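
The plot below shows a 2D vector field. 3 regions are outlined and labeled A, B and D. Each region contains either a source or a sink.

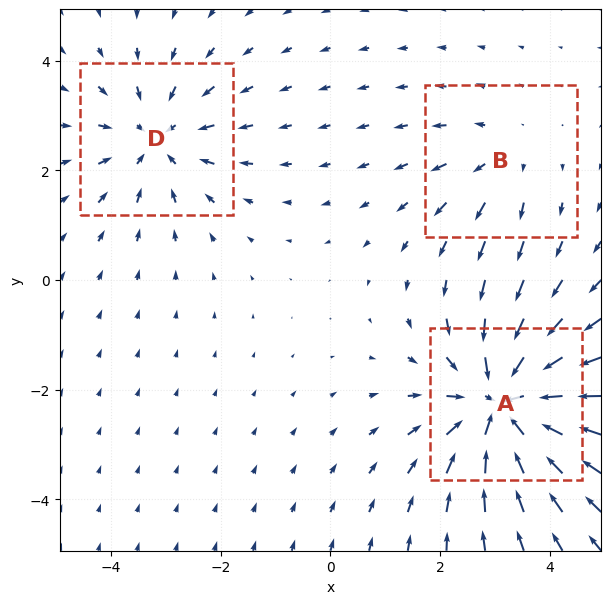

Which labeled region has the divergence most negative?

Divergence at each region's feature centre — A: about -5, B: about +2, D: about -3. Region A is most negative.

A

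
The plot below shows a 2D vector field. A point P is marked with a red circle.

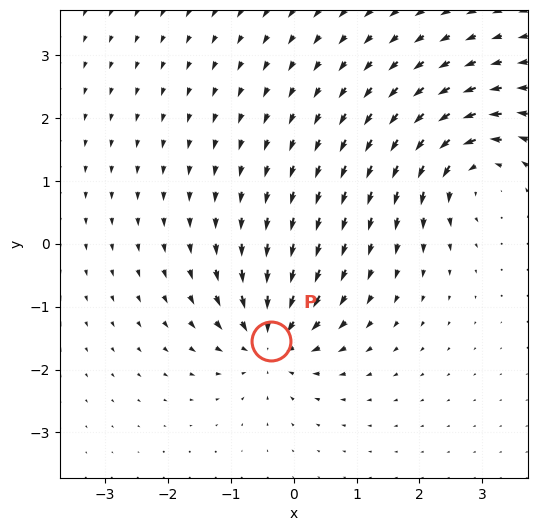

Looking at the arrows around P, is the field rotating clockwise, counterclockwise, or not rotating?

not rotating

Near P at (-0.4, -1.5) the arrows show no circulation. The curl there is ≈0.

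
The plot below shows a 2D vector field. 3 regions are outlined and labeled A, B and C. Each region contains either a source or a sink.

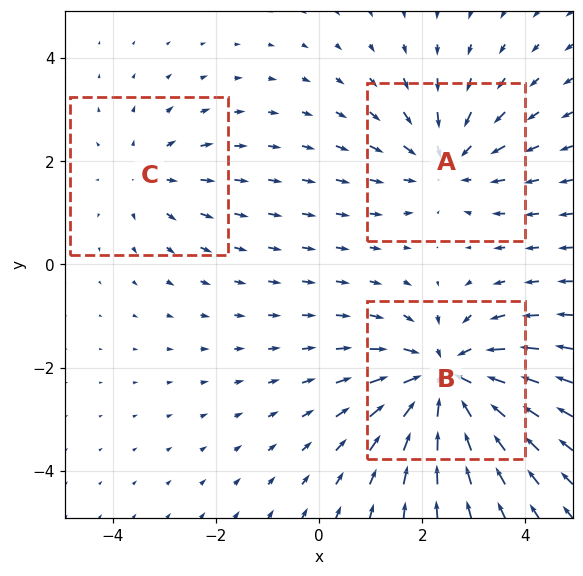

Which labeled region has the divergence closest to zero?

Divergence at each region's feature centre — A: about -3, B: about -4, C: about +2. Region C is closest to zero.

C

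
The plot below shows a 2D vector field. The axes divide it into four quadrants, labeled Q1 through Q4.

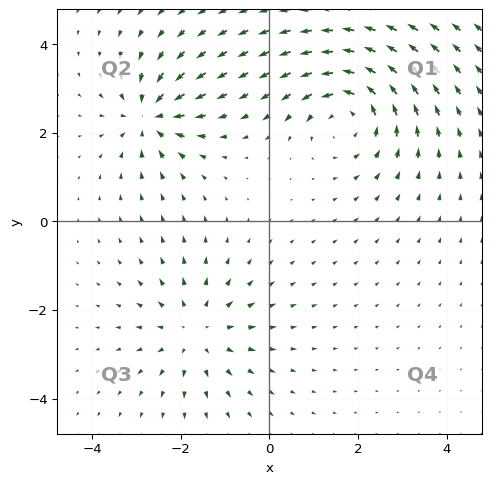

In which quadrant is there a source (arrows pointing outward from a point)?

The source sits at approximately (-1.6, -2.5), which lies in quadrant Q3. The divergence there is about +4, positive as expected for a source.

Q3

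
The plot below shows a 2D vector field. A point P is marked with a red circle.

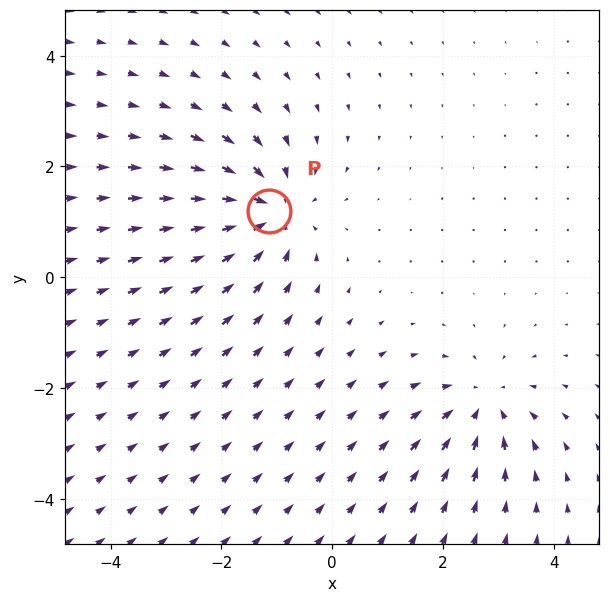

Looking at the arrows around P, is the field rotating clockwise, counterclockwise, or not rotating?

not rotating

Near P at (-1.1, 1.2) the arrows show no circulation. The curl there is ≈0.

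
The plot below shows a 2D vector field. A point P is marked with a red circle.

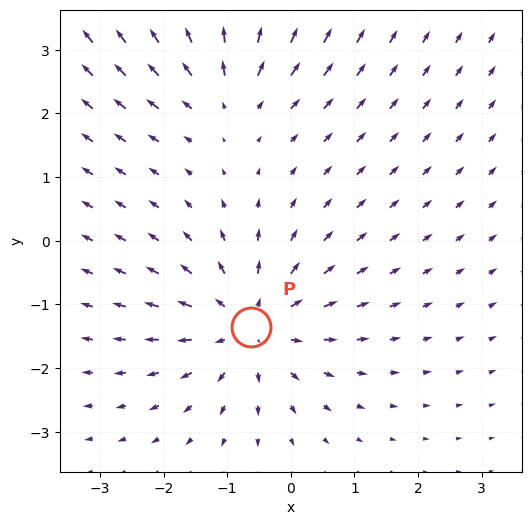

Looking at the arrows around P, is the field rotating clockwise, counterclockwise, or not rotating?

Near P at (-0.6, -1.3) the arrows show no circulation. The curl there is ≈0.

not rotating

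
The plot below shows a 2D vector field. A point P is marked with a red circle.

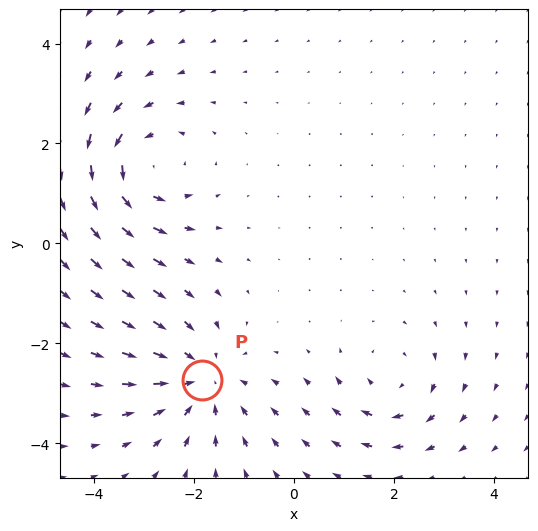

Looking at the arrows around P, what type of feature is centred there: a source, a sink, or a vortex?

At P (-1.8, -2.7) the arrows converge inward. Divergence about -4, curl ≈0 — negative divergence with near-zero curl is a sink.

sink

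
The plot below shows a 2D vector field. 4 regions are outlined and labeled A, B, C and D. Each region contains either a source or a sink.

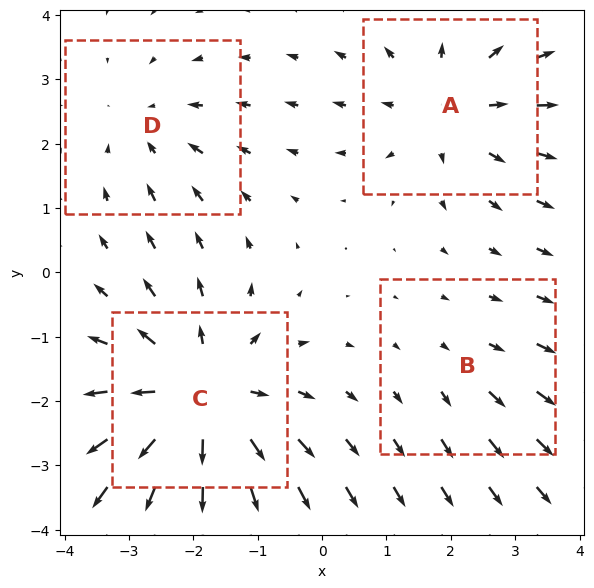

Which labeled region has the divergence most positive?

C

Divergence at each region's feature centre — A: about +4, B: about +2, C: about +6, D: about -3. Region C is most positive.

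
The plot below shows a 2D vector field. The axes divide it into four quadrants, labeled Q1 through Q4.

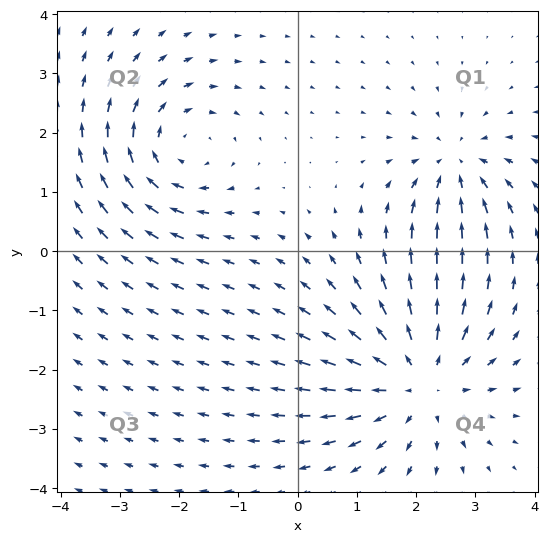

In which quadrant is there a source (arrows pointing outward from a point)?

The source sits at approximately (2.1, -2.2), which lies in quadrant Q4. The divergence there is about +4, positive as expected for a source.

Q4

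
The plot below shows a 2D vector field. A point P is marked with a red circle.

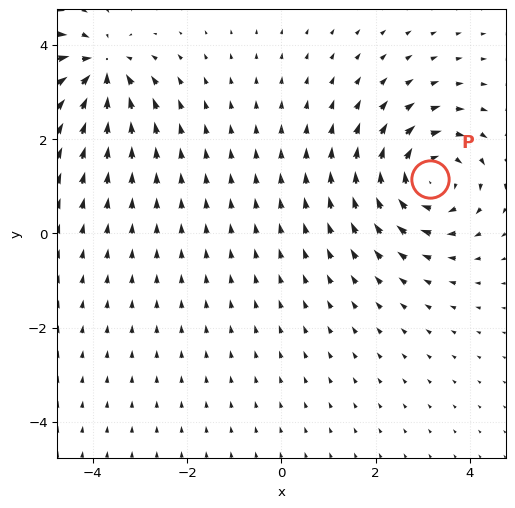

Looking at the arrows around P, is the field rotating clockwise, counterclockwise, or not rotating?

clockwise

Near P at (3.1, 1.1) the arrows circulate clockwise. The curl (z-component) there is about -5; negative curl means clockwise rotation.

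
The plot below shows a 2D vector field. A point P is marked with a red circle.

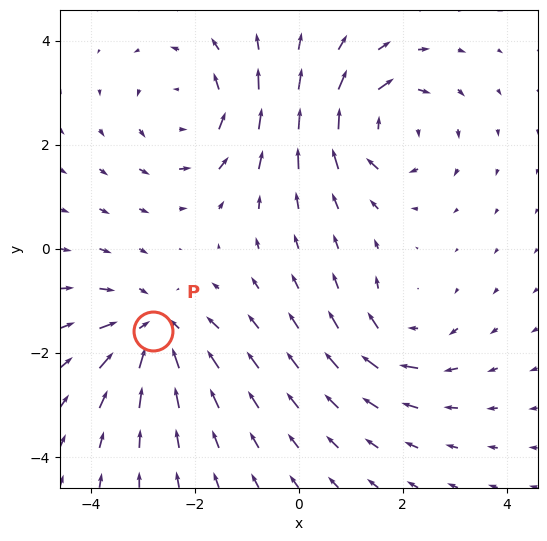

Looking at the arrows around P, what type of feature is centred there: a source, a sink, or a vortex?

At P (-2.8, -1.6) the arrows converge inward. Divergence about -4, curl ≈0 — negative divergence with near-zero curl is a sink.

sink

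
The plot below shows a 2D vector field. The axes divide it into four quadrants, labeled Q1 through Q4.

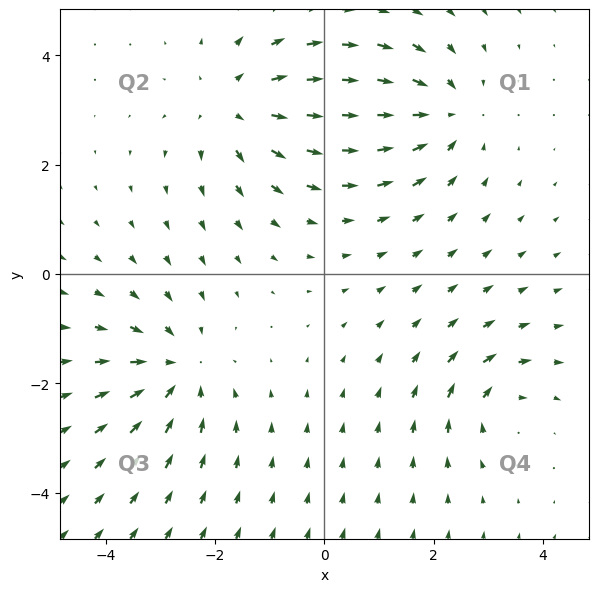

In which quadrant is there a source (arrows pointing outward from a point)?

Q2

The source sits at approximately (-1.6, 3.1), which lies in quadrant Q2. The divergence there is about +4, positive as expected for a source.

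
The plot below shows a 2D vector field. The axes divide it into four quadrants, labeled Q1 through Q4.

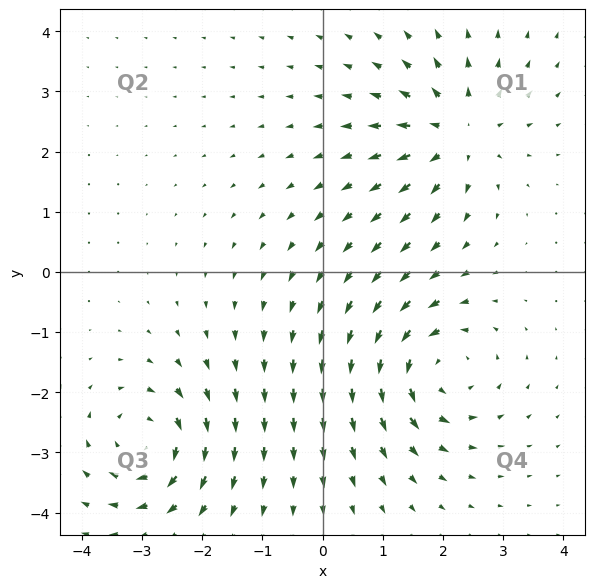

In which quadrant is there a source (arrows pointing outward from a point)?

Q1

The source sits at approximately (2.2, 2.3), which lies in quadrant Q1. The divergence there is about +5, positive as expected for a source.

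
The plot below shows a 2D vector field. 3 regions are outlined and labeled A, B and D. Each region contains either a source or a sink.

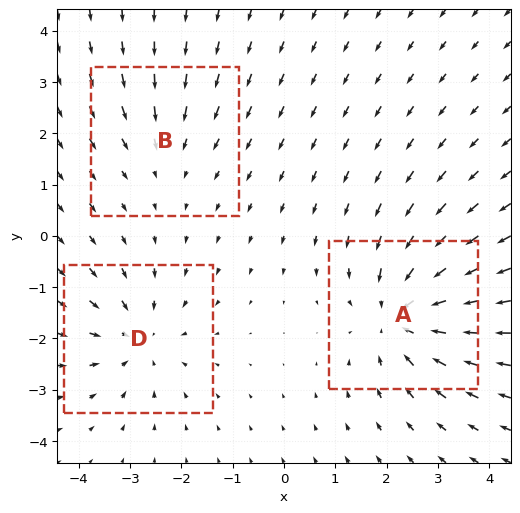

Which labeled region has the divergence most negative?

Divergence at each region's feature centre — A: about -4, B: about -2, D: about -3. Region A is most negative.

A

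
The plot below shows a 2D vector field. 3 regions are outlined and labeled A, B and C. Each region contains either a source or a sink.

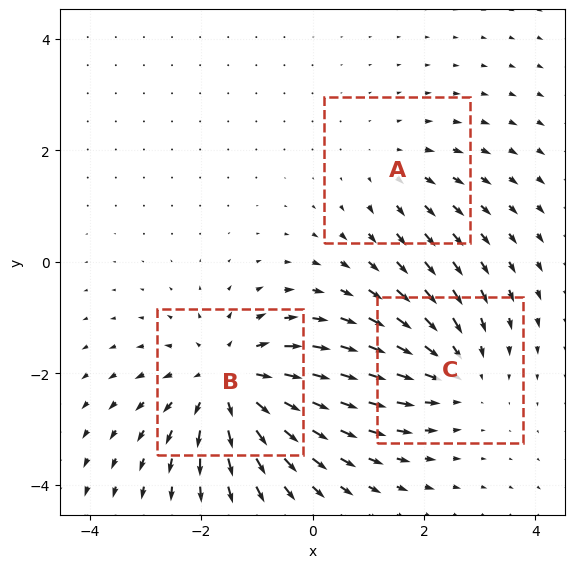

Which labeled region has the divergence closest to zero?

A

Divergence at each region's feature centre — A: about +2, B: about +4, C: about -3. Region A is closest to zero.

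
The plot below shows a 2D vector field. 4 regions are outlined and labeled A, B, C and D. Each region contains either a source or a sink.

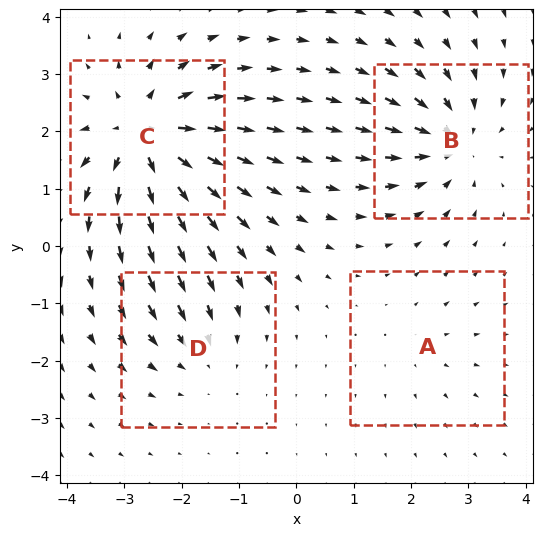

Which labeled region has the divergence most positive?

Divergence at each region's feature centre — A: about +2, B: about -5, C: about +7, D: about -3. Region C is most positive.

C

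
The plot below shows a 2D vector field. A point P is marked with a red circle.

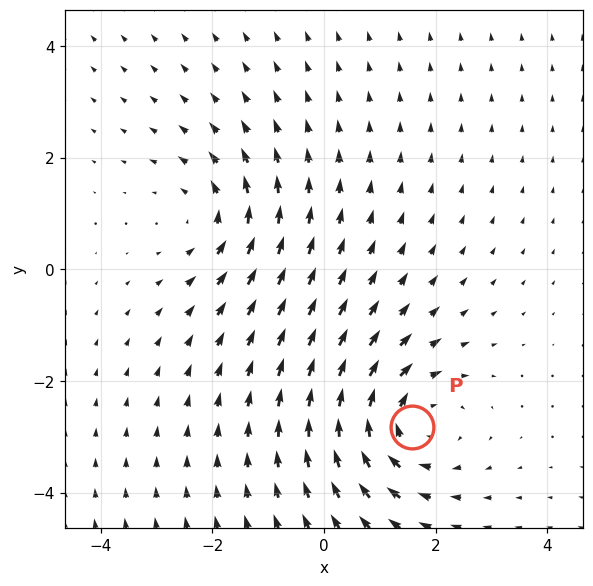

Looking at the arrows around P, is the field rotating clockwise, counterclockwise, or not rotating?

clockwise

Near P at (1.6, -2.8) the arrows circulate clockwise. The curl (z-component) there is about -4; negative curl means clockwise rotation.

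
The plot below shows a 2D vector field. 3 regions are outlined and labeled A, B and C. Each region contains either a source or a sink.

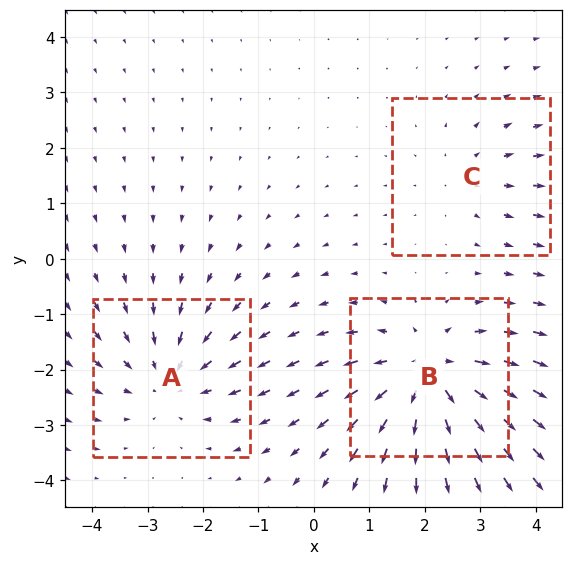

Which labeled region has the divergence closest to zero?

C

Divergence at each region's feature centre — A: about -3, B: about +5, C: about +2. Region C is closest to zero.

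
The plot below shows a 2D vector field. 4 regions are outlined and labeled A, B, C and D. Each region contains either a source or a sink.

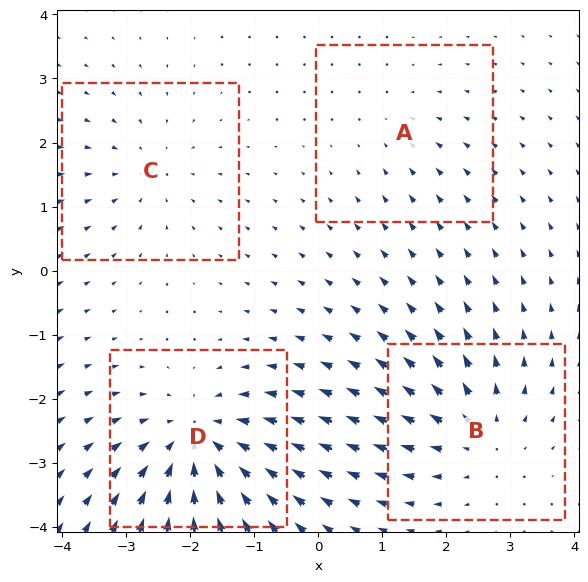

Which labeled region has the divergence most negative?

D

Divergence at each region's feature centre — A: about -2, B: about +5, C: about -3, D: about -6. Region D is most negative.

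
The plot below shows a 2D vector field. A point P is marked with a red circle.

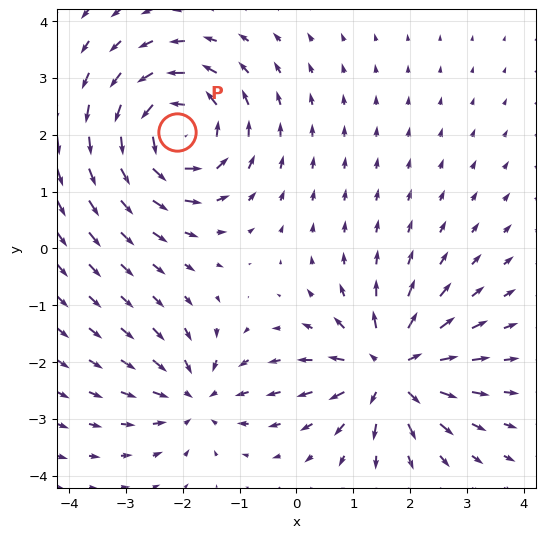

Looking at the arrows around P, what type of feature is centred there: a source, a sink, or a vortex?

At P (-2.1, 2.1) the arrows circulate counterclockwise. Divergence ≈0, curl about +5 — near-zero divergence with nonzero curl is a vortex.

vortex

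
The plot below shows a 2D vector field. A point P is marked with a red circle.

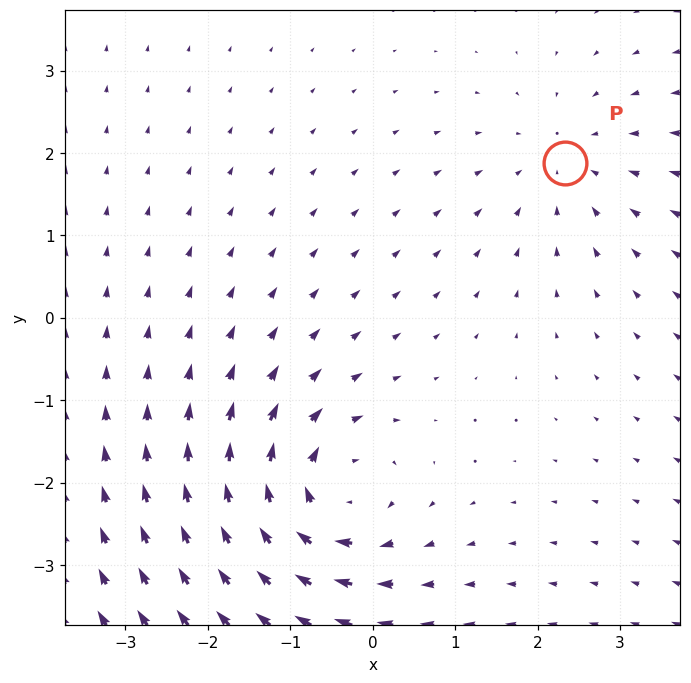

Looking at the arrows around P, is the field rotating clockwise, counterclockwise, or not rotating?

not rotating

Near P at (2.3, 1.9) the arrows show no circulation. The curl there is ≈0.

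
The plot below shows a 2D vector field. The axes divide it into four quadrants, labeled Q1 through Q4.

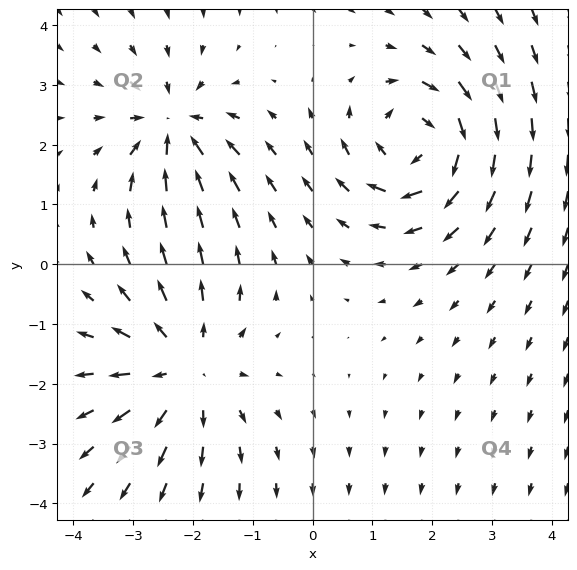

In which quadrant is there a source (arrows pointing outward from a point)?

The source sits at approximately (-2.1, -1.7), which lies in quadrant Q3. The divergence there is about +3, positive as expected for a source.

Q3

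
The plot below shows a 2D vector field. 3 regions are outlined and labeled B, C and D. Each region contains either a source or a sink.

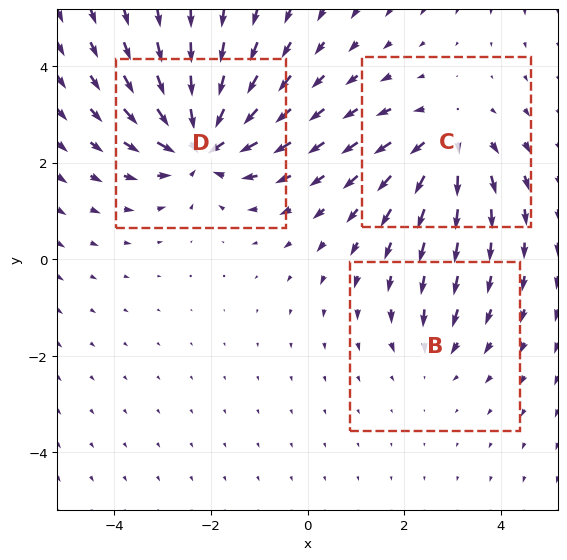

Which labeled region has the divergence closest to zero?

Divergence at each region's feature centre — B: about -2, C: about +4, D: about -6. Region B is closest to zero.

B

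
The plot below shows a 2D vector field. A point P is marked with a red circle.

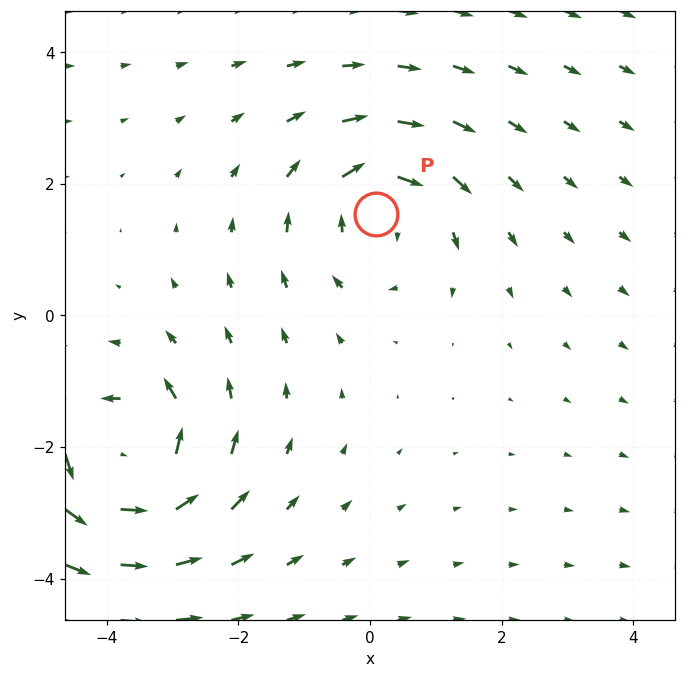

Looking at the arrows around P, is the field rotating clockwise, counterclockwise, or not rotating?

clockwise

Near P at (0.1, 1.5) the arrows circulate clockwise. The curl (z-component) there is about -3; negative curl means clockwise rotation.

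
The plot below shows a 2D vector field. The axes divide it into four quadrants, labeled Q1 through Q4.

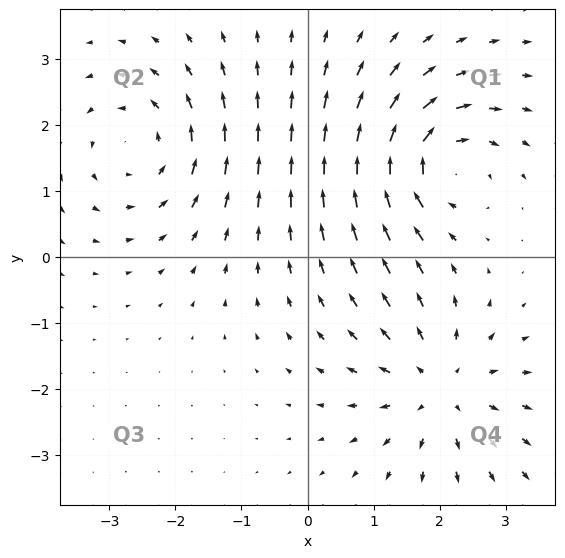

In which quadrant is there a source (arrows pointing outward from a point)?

The source sits at approximately (2.0, -2.0), which lies in quadrant Q4. The divergence there is about +5, positive as expected for a source.

Q4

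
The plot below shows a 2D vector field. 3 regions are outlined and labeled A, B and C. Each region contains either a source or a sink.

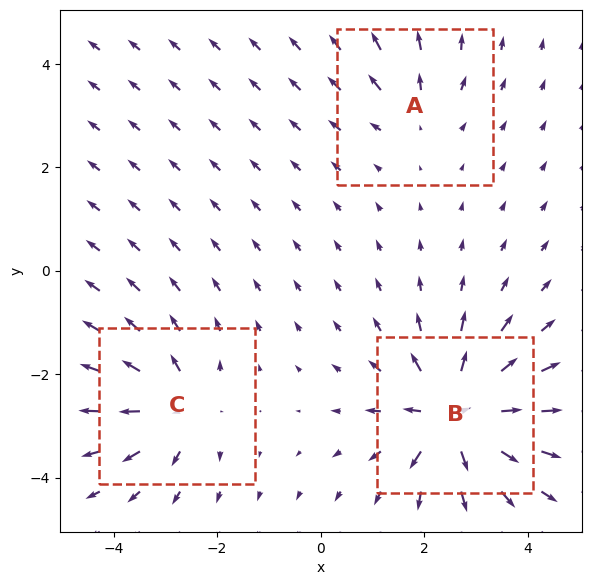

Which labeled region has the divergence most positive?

B

Divergence at each region's feature centre — A: about +2, B: about +6, C: about +4. Region B is most positive.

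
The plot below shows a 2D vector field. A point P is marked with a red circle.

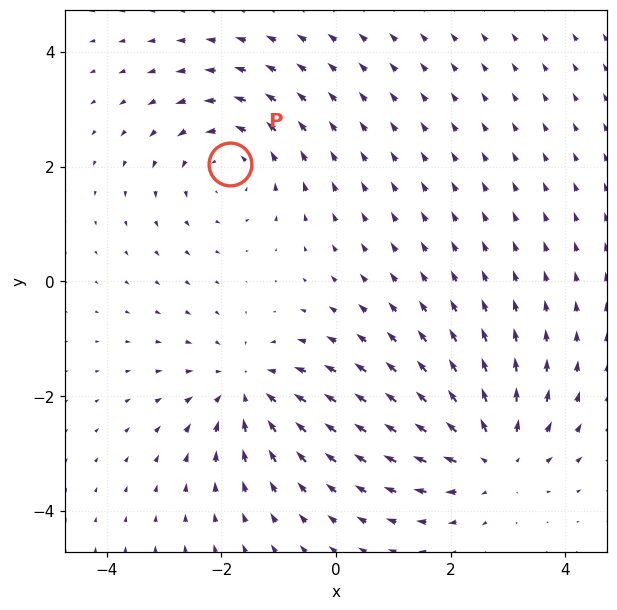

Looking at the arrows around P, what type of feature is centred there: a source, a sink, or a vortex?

At P (-1.9, 2.0) the arrows circulate counterclockwise. Divergence ≈0, curl about +4 — near-zero divergence with nonzero curl is a vortex.

vortex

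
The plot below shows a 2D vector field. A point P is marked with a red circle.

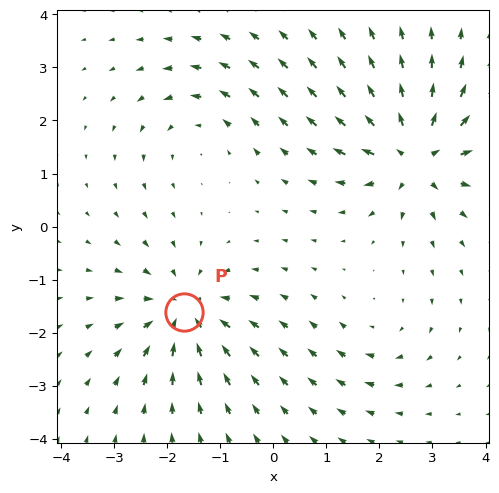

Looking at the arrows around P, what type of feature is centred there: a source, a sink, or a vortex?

At P (-1.7, -1.6) the arrows converge inward. Divergence about -5, curl ≈0 — negative divergence with near-zero curl is a sink.

sink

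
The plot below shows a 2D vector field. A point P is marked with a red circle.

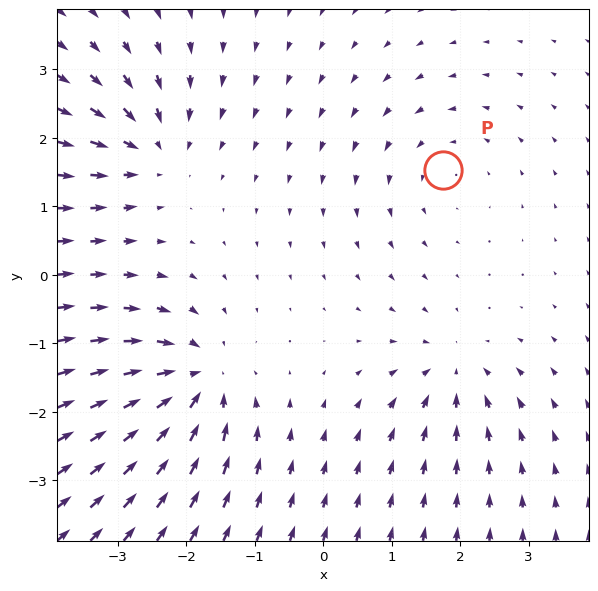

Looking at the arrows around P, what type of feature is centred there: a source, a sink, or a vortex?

At P (1.7, 1.5) the arrows circulate counterclockwise. Divergence ≈0, curl about +2 — near-zero divergence with nonzero curl is a vortex.

vortex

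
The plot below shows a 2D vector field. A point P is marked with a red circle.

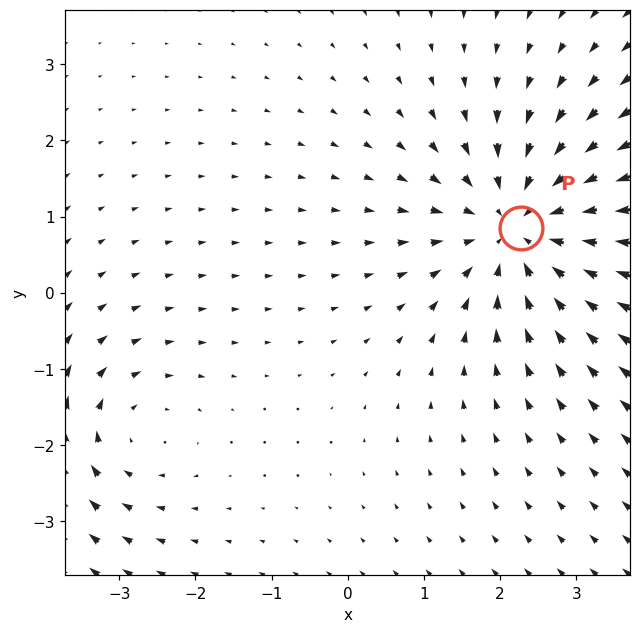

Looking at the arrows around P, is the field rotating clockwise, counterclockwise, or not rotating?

not rotating

Near P at (2.3, 0.8) the arrows show no circulation. The curl there is ≈0.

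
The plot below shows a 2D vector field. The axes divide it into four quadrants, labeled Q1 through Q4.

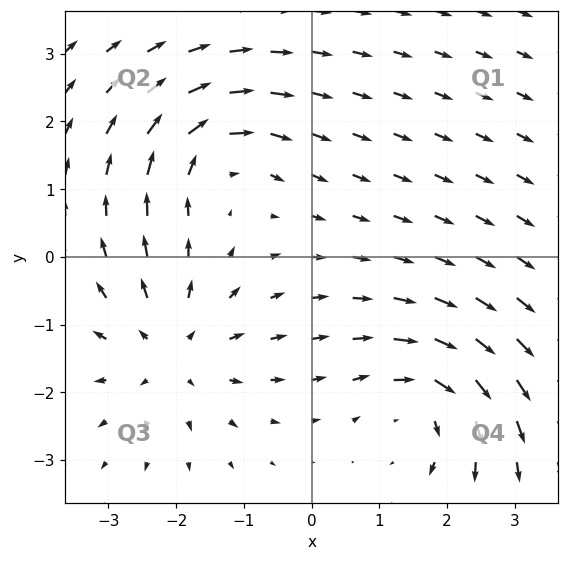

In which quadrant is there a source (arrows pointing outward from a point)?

The source sits at approximately (-2.1, -1.4), which lies in quadrant Q3. The divergence there is about +3, positive as expected for a source.

Q3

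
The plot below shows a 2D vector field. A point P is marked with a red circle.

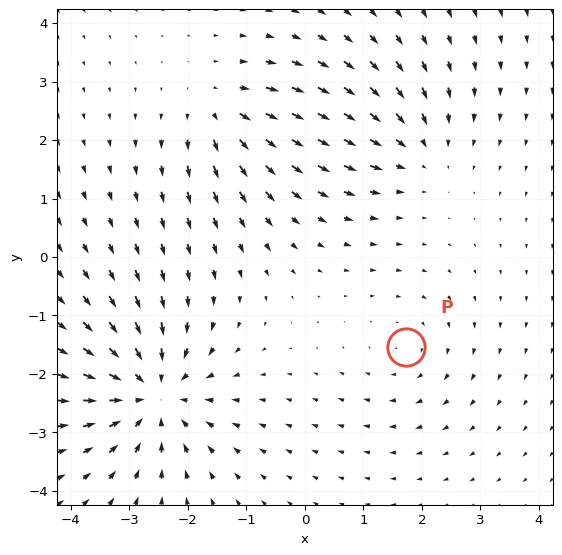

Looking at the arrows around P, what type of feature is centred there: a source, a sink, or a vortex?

vortex

At P (1.7, -1.5) the arrows circulate clockwise. Divergence ≈0, curl about -2 — near-zero divergence with nonzero curl is a vortex.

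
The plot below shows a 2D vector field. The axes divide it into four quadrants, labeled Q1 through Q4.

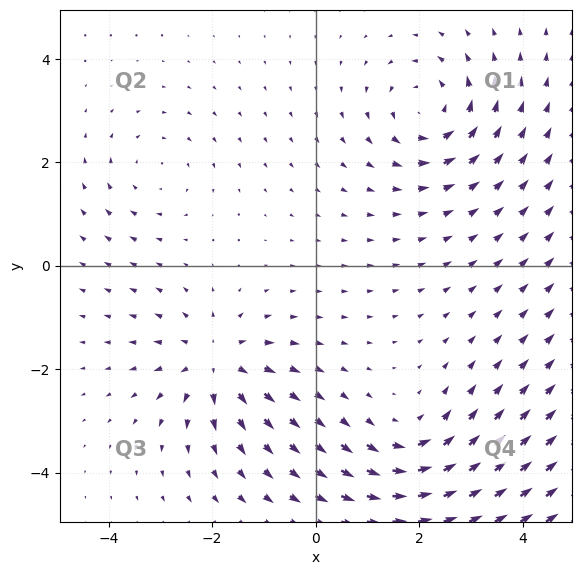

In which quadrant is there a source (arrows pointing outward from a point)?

The source sits at approximately (-1.9, -1.9), which lies in quadrant Q3. The divergence there is about +4, positive as expected for a source.

Q3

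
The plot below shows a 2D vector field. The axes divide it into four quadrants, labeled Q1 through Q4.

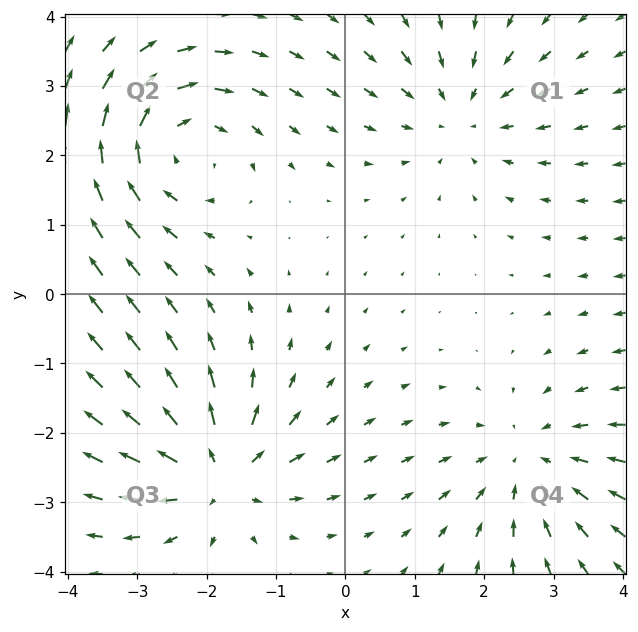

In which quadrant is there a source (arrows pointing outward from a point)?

The source sits at approximately (-1.8, -2.6), which lies in quadrant Q3. The divergence there is about +5, positive as expected for a source.

Q3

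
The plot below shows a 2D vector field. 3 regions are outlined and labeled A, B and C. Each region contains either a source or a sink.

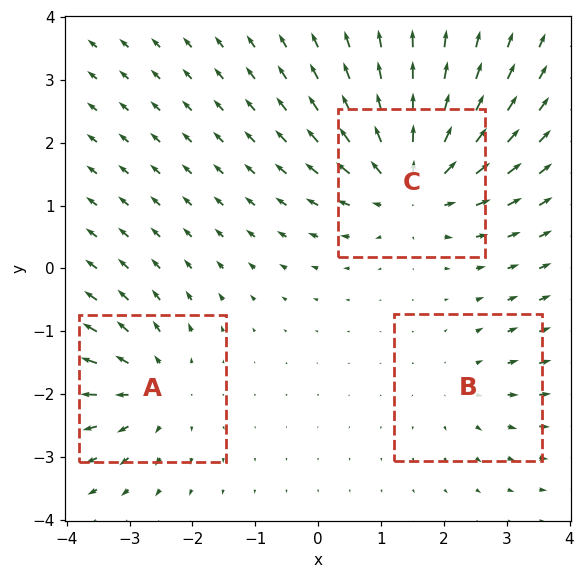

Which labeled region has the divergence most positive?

Divergence at each region's feature centre — A: about +3, B: about +2, C: about +5. Region C is most positive.

C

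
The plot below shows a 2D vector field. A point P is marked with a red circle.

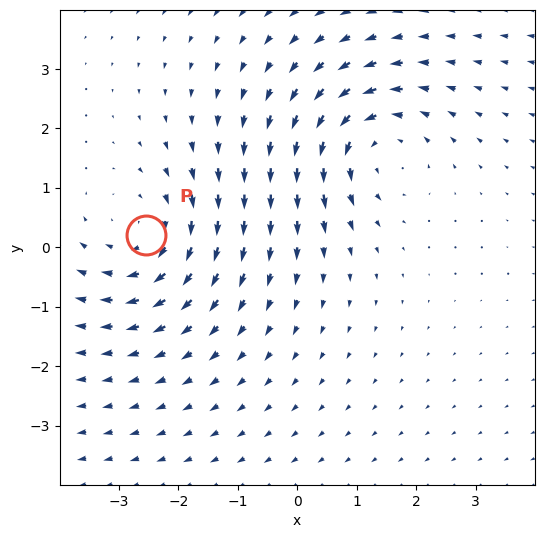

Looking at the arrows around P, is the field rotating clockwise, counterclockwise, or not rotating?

Near P at (-2.5, 0.2) the arrows circulate clockwise. The curl (z-component) there is about -4; negative curl means clockwise rotation.

clockwise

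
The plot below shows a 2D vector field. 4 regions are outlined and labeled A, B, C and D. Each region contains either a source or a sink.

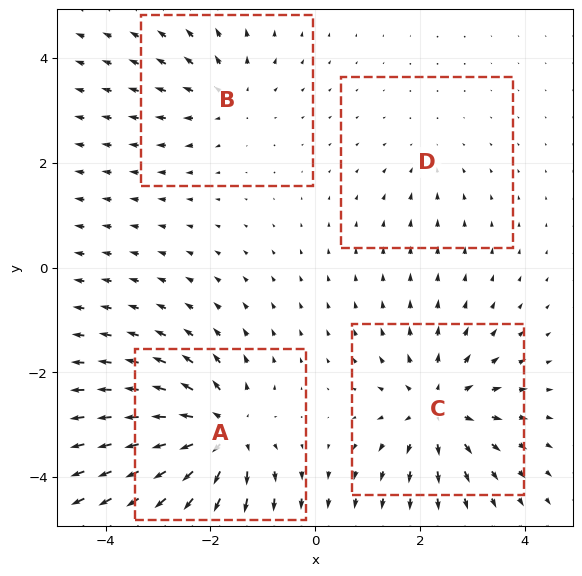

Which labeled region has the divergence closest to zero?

Divergence at each region's feature centre — A: about +7, B: about +4, C: about +6, D: about -2. Region D is closest to zero.

D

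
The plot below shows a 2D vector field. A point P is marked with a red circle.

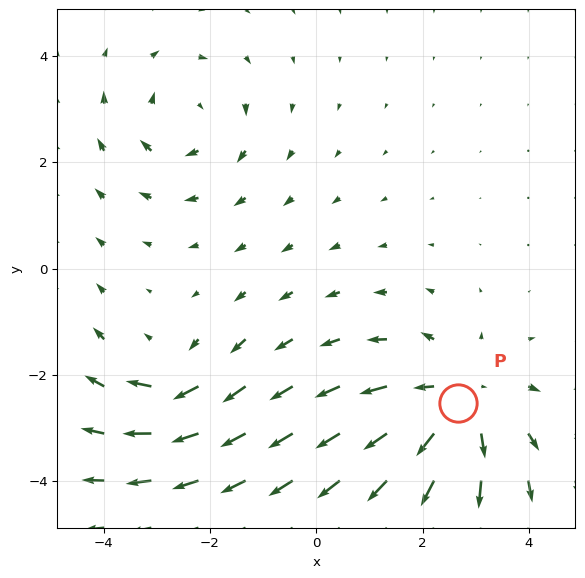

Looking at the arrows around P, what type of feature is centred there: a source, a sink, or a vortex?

At P (2.7, -2.5) the arrows spread outward. Divergence about +4, curl ≈0 — positive divergence with near-zero curl is a source.

source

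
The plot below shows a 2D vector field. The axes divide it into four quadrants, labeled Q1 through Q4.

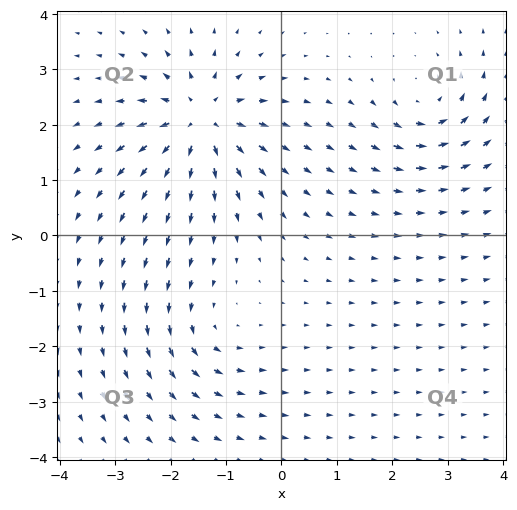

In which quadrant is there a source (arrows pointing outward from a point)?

Q2

The source sits at approximately (-1.5, 2.1), which lies in quadrant Q2. The divergence there is about +6, positive as expected for a source.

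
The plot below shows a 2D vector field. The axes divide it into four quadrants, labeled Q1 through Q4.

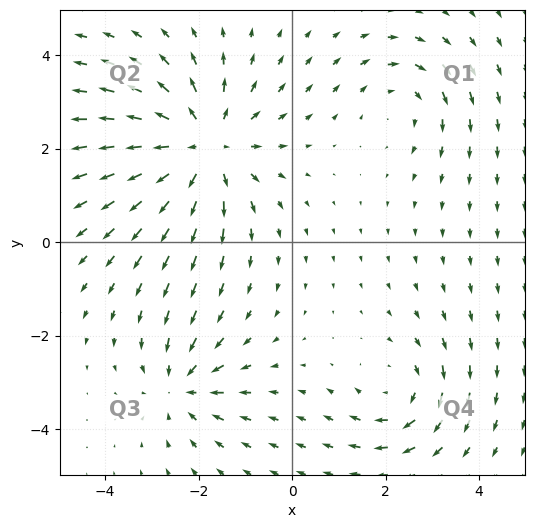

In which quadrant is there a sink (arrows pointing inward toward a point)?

Q3

The sink sits at approximately (-2.4, -3.1), which lies in quadrant Q3. The divergence there is about -3, negative as expected for a sink.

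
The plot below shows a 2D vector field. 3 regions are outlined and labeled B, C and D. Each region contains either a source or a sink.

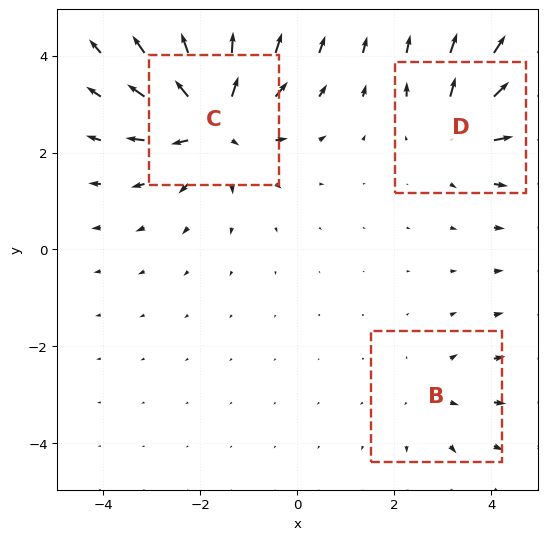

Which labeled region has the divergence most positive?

Divergence at each region's feature centre — B: about +2, C: about +5, D: about +3. Region C is most positive.

C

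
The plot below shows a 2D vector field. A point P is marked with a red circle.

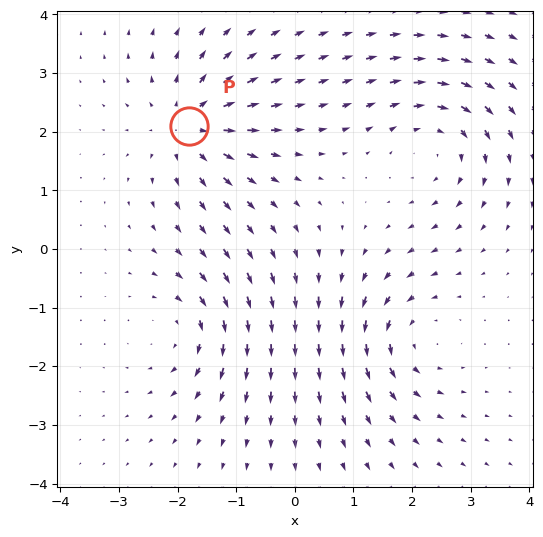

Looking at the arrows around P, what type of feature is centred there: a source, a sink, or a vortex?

source

At P (-1.8, 2.1) the arrows spread outward. Divergence about +6, curl ≈0 — positive divergence with near-zero curl is a source.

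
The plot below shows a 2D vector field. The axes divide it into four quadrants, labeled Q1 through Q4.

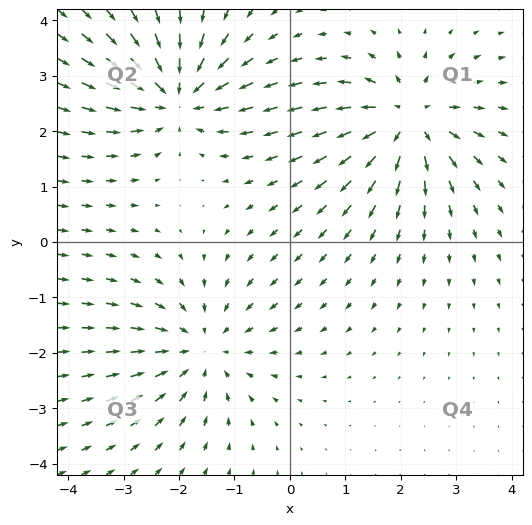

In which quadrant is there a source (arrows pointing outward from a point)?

The source sits at approximately (2.1, 2.2), which lies in quadrant Q1. The divergence there is about +5, positive as expected for a source.

Q1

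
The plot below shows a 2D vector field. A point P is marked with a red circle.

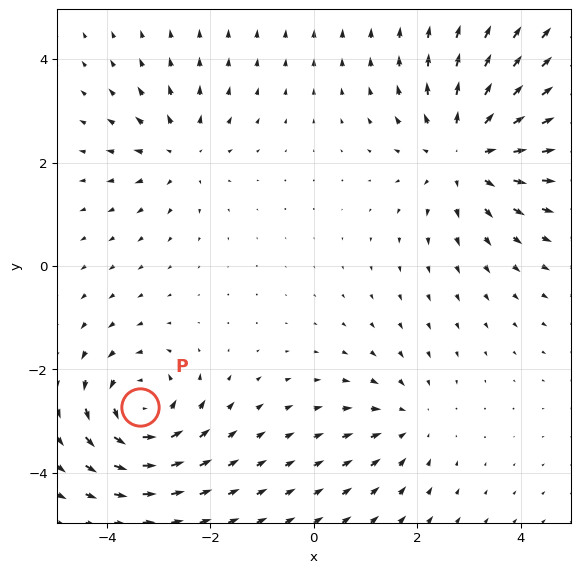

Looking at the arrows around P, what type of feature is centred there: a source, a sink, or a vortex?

vortex

At P (-3.4, -2.7) the arrows circulate counterclockwise. Divergence ≈0, curl about +5 — near-zero divergence with nonzero curl is a vortex.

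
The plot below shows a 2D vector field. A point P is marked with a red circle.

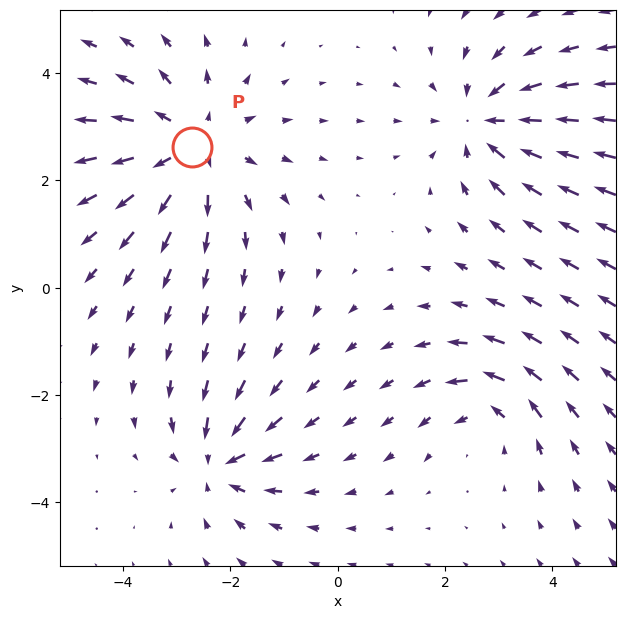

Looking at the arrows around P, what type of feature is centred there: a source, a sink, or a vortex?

At P (-2.7, 2.6) the arrows spread outward. Divergence about +4, curl ≈0 — positive divergence with near-zero curl is a source.

source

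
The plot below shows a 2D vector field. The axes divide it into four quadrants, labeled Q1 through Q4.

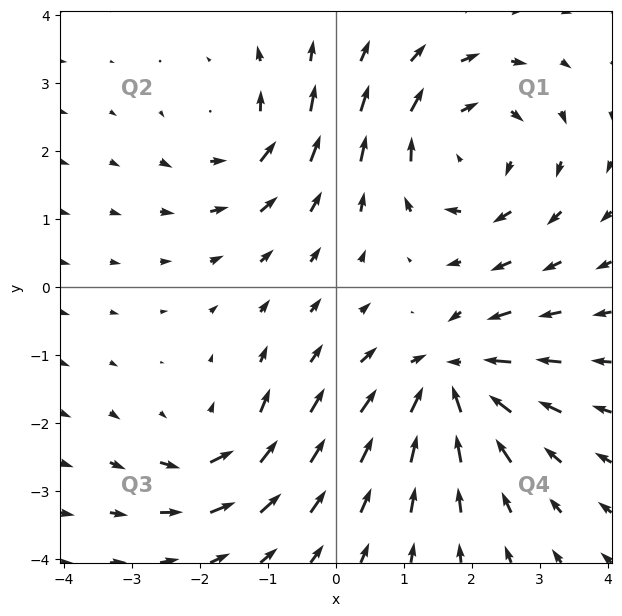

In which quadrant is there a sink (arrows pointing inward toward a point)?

The sink sits at approximately (1.7, -1.3), which lies in quadrant Q4. The divergence there is about -7, negative as expected for a sink.

Q4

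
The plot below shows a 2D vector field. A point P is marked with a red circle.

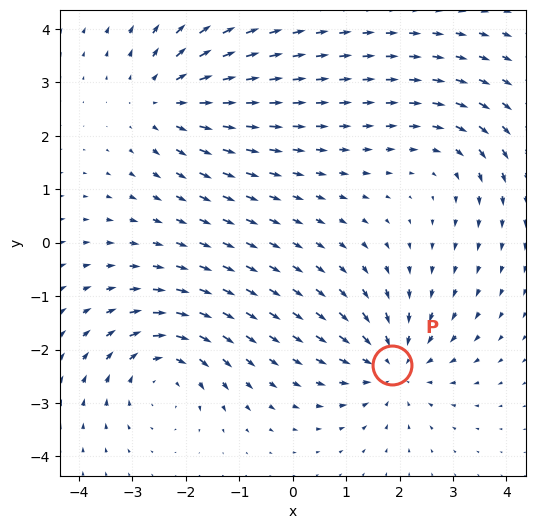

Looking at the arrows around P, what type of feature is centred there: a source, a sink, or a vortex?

sink

At P (1.9, -2.3) the arrows converge inward. Divergence about -5, curl ≈0 — negative divergence with near-zero curl is a sink.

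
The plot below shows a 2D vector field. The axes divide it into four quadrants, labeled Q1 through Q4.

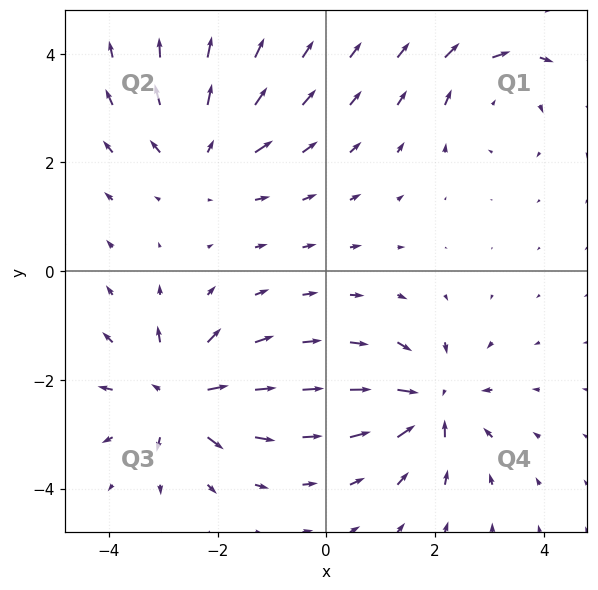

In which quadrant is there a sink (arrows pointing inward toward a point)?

The sink sits at approximately (2.0, -2.4), which lies in quadrant Q4. The divergence there is about -6, negative as expected for a sink.

Q4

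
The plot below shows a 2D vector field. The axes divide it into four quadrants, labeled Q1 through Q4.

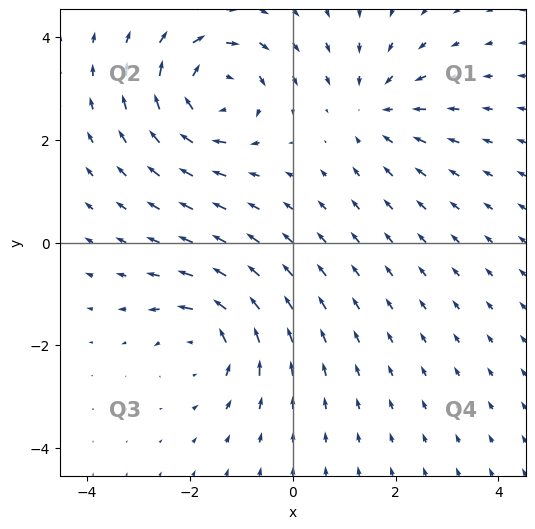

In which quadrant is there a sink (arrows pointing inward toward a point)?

Q1

The sink sits at approximately (1.6, 2.6), which lies in quadrant Q1. The divergence there is about -3, negative as expected for a sink.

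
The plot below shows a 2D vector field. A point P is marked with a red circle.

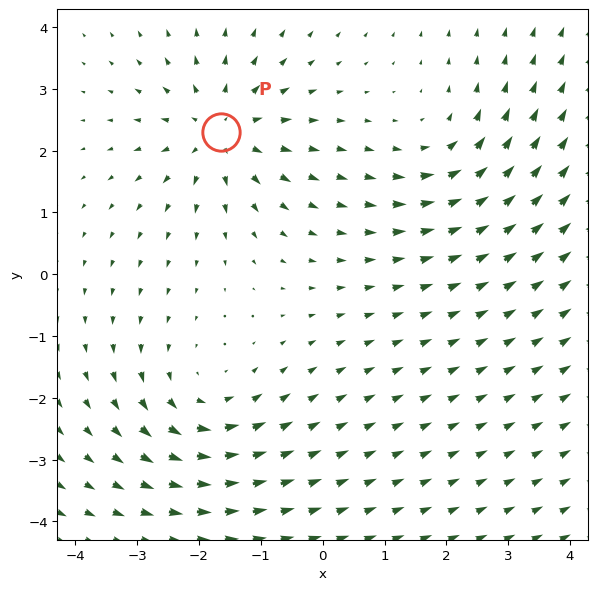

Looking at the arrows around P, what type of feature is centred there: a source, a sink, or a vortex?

source

At P (-1.6, 2.3) the arrows spread outward. Divergence about +4, curl ≈0 — positive divergence with near-zero curl is a source.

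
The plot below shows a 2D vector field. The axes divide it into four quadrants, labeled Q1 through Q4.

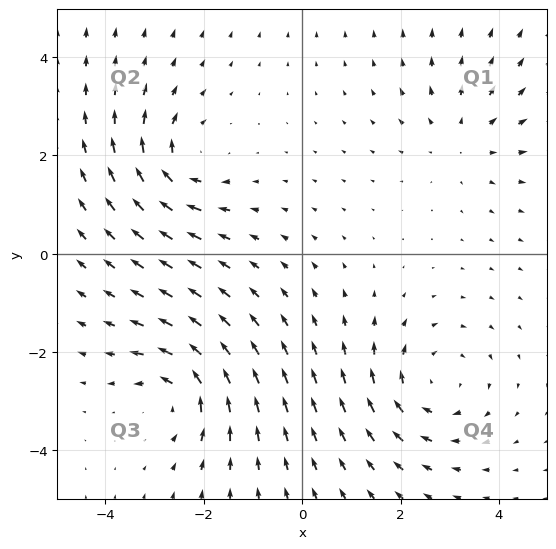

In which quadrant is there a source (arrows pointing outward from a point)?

The source sits at approximately (3.3, 2.4), which lies in quadrant Q1. The divergence there is about +2, positive as expected for a source.

Q1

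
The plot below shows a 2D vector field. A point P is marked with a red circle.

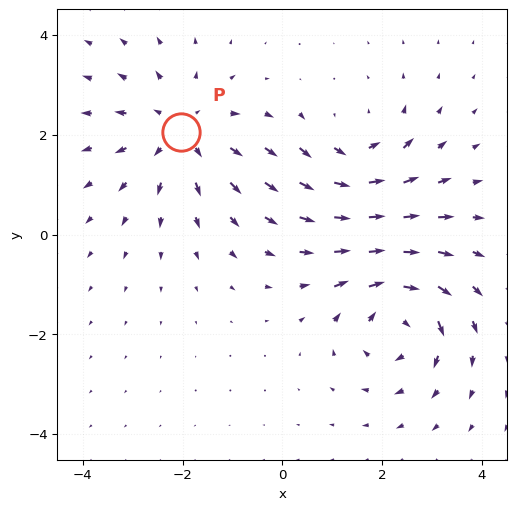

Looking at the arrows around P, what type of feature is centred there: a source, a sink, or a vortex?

source

At P (-2.0, 2.1) the arrows spread outward. Divergence about +4, curl ≈0 — positive divergence with near-zero curl is a source.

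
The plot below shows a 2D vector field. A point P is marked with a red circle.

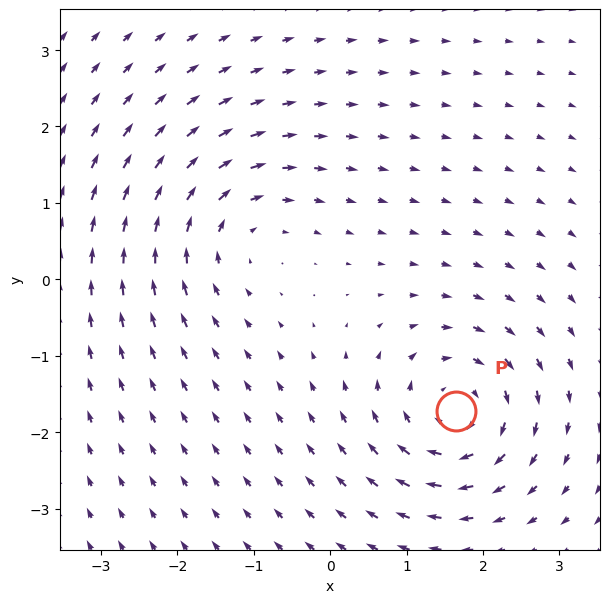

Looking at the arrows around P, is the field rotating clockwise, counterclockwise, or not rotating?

clockwise

Near P at (1.7, -1.7) the arrows circulate clockwise. The curl (z-component) there is about -4; negative curl means clockwise rotation.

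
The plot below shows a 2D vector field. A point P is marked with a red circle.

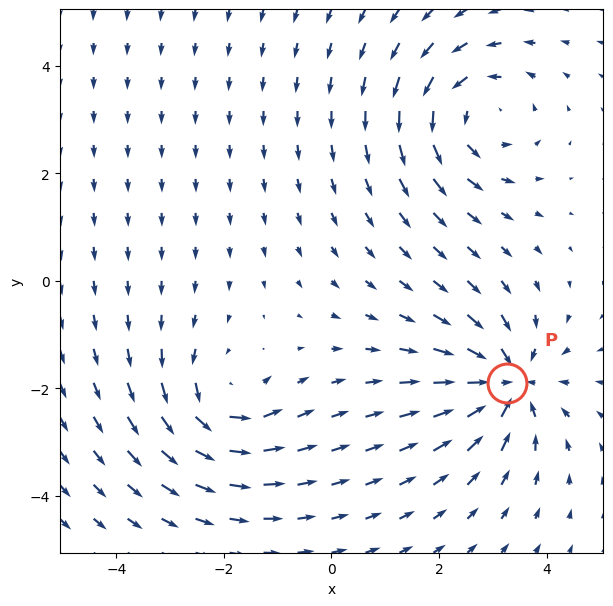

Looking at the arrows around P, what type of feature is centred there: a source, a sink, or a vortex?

sink

At P (3.3, -1.9) the arrows converge inward. Divergence about -4, curl ≈0 — negative divergence with near-zero curl is a sink.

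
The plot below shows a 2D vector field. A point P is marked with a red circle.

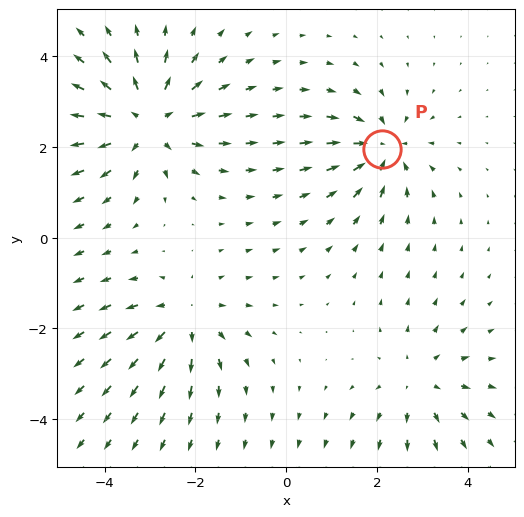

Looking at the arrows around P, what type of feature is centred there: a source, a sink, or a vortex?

sink

At P (2.1, 2.0) the arrows converge inward. Divergence about -5, curl ≈0 — negative divergence with near-zero curl is a sink.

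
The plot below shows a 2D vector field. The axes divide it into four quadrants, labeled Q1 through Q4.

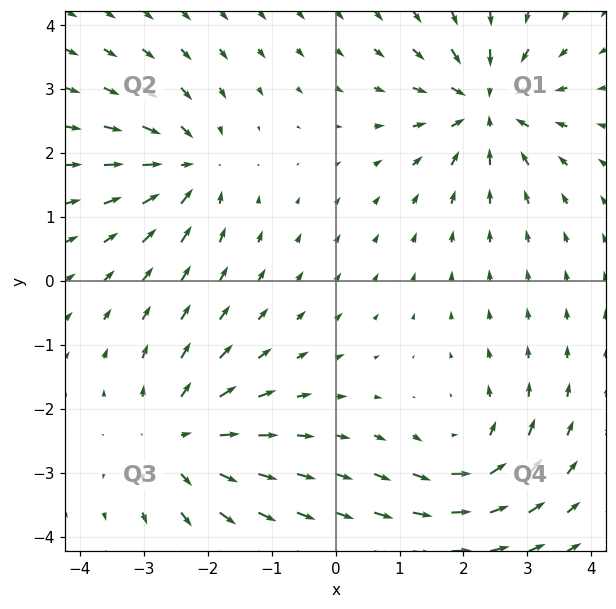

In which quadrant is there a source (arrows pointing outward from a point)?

The source sits at approximately (-2.5, -2.5), which lies in quadrant Q3. The divergence there is about +5, positive as expected for a source.

Q3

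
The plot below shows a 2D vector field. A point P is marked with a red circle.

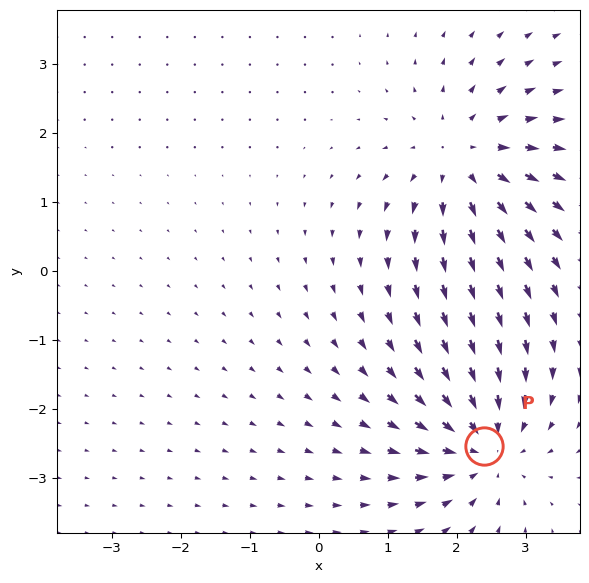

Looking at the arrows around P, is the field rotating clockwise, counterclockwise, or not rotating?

not rotating

Near P at (2.4, -2.5) the arrows show no circulation. The curl there is ≈0.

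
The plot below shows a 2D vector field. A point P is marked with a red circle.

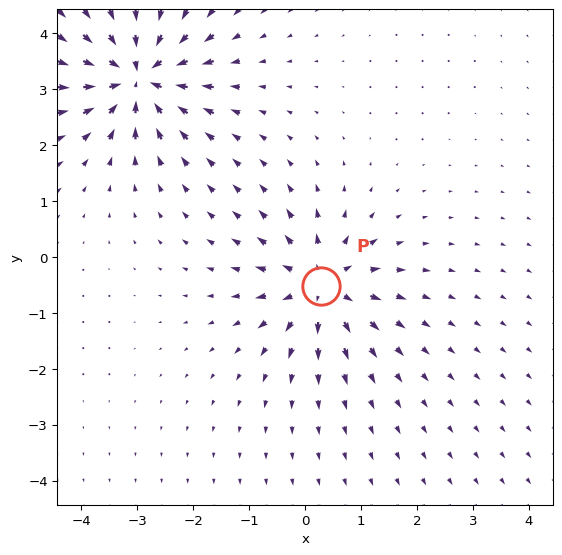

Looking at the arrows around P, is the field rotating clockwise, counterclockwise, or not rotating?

not rotating

Near P at (0.3, -0.5) the arrows show no circulation. The curl there is ≈0.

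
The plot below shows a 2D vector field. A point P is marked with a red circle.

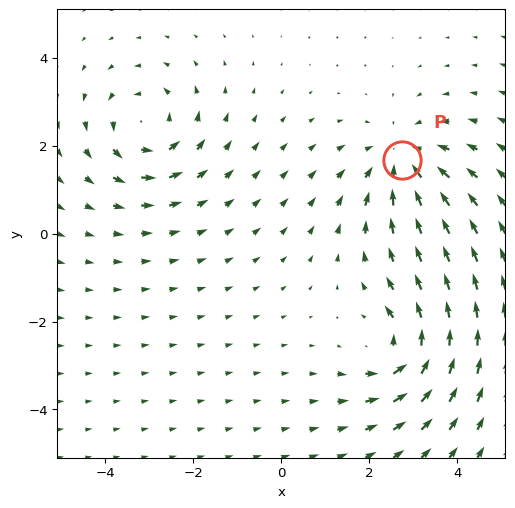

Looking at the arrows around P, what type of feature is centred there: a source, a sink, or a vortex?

sink

At P (2.7, 1.7) the arrows converge inward. Divergence about -3, curl ≈0 — negative divergence with near-zero curl is a sink.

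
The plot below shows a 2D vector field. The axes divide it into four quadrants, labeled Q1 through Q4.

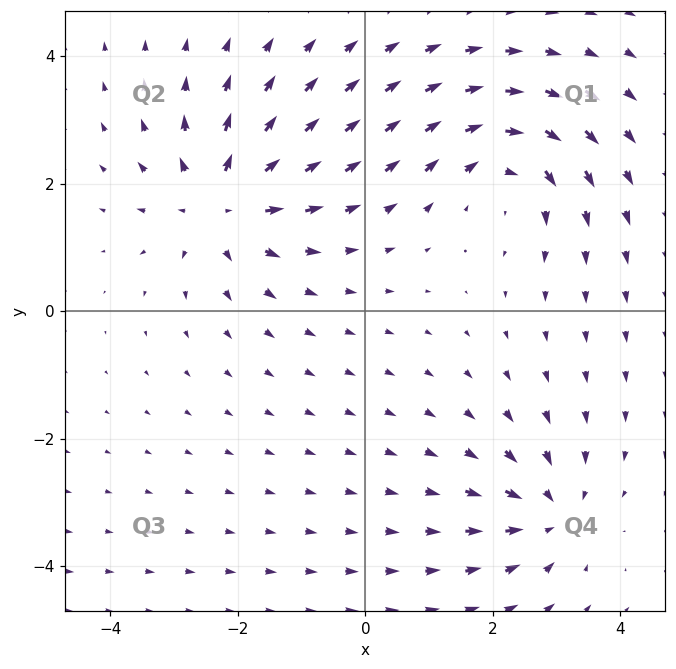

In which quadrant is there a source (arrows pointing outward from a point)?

The source sits at approximately (-2.3, 1.7), which lies in quadrant Q2. The divergence there is about +4, positive as expected for a source.

Q2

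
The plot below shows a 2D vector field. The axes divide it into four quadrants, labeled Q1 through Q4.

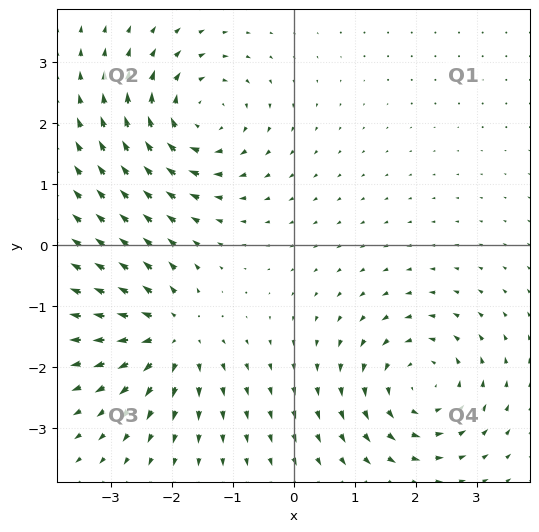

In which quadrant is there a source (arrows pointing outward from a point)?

Q3

The source sits at approximately (-2.0, -1.5), which lies in quadrant Q3. The divergence there is about +6, positive as expected for a source.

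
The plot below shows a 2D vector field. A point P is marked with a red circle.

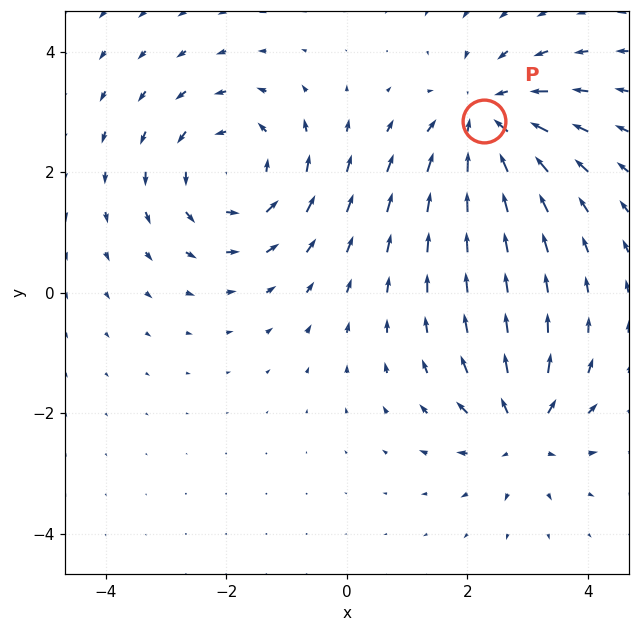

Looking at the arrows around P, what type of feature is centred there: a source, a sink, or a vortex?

sink

At P (2.3, 2.9) the arrows converge inward. Divergence about -4, curl ≈0 — negative divergence with near-zero curl is a sink.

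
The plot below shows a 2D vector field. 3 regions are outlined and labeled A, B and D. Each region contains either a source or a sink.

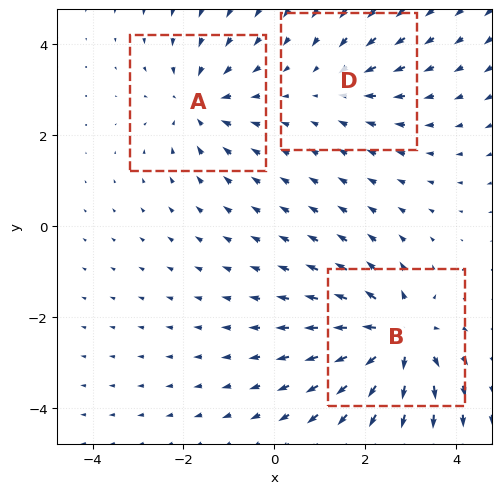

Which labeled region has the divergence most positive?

B

Divergence at each region's feature centre — A: about -3, B: about +5, D: about -2. Region B is most positive.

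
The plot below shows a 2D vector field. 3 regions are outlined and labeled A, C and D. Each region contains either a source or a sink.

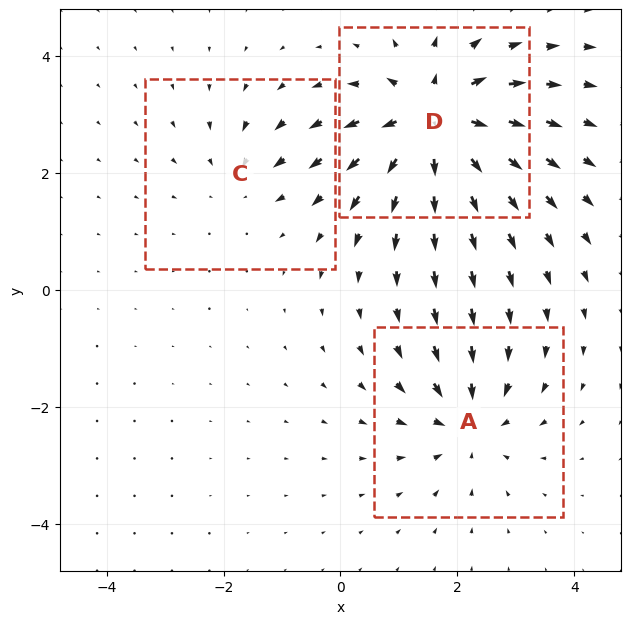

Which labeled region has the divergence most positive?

D

Divergence at each region's feature centre — A: about -4, C: about -2, D: about +6. Region D is most positive.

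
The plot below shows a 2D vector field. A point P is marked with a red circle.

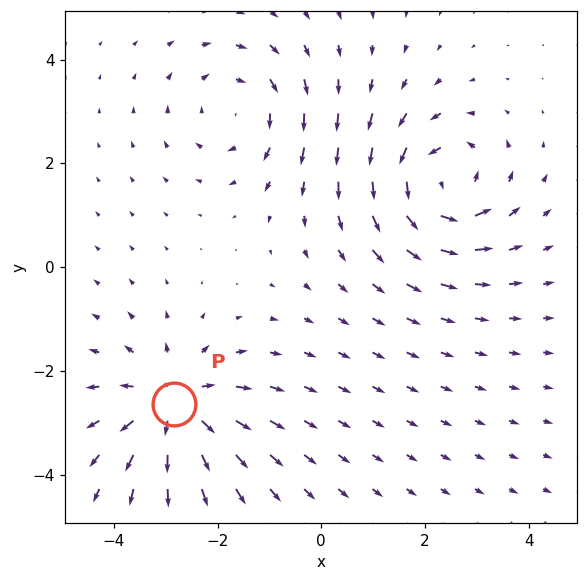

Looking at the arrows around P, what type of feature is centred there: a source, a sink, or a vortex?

At P (-2.8, -2.6) the arrows spread outward. Divergence about +5, curl ≈0 — positive divergence with near-zero curl is a source.

source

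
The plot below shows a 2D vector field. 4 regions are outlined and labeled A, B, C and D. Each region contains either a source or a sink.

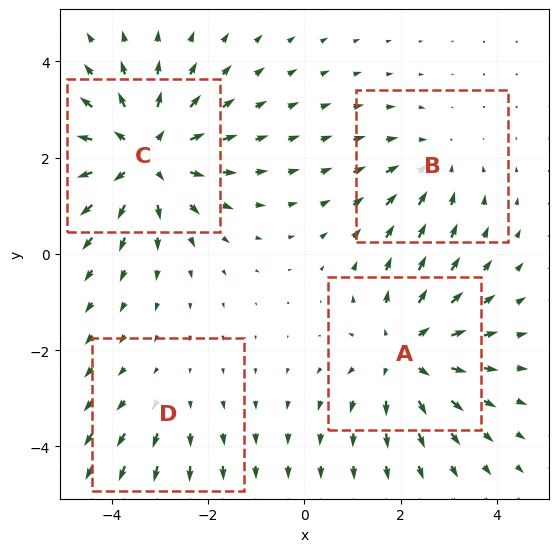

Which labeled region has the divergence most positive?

C

Divergence at each region's feature centre — A: about +4, B: about -3, C: about +5, D: about +2. Region C is most positive.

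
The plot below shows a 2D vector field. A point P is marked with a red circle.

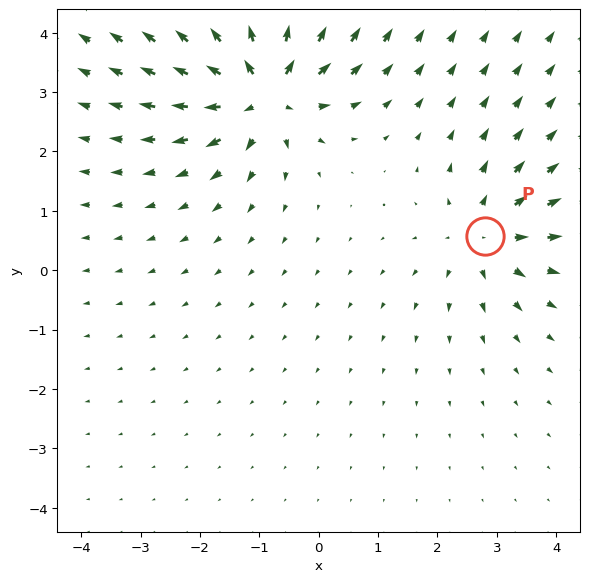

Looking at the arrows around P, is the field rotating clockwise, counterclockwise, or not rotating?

Near P at (2.8, 0.6) the arrows show no circulation. The curl there is ≈0.

not rotating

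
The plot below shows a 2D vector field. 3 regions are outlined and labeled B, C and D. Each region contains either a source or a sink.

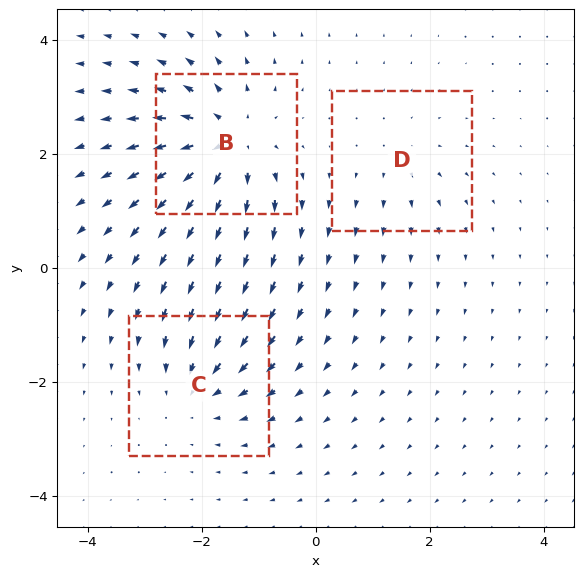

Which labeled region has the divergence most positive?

B

Divergence at each region's feature centre — B: about +5, C: about -3, D: about +2. Region B is most positive.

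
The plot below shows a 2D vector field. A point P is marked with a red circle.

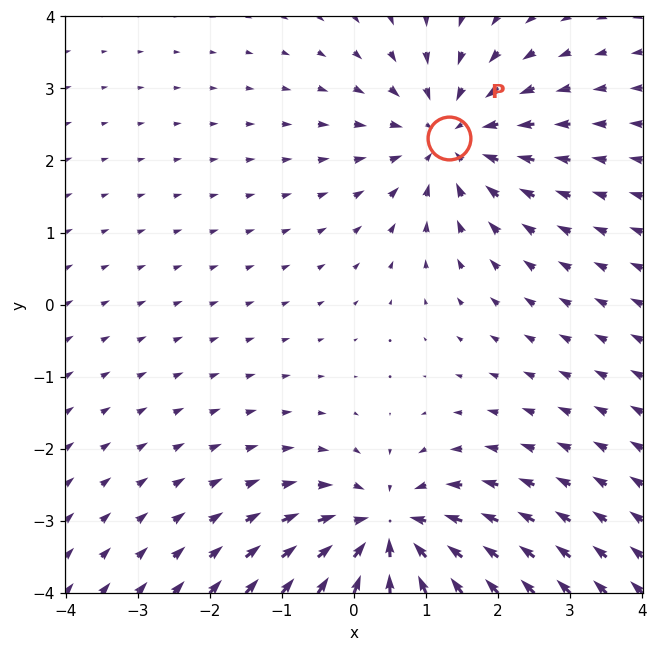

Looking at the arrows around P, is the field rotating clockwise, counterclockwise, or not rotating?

Near P at (1.3, 2.3) the arrows show no circulation. The curl there is ≈0.

not rotating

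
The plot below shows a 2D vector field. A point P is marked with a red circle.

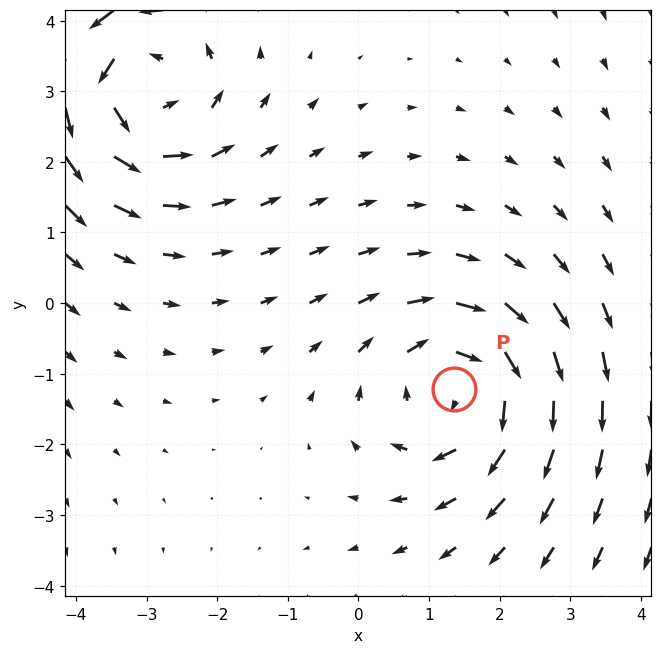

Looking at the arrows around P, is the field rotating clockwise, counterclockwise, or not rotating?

clockwise

Near P at (1.4, -1.2) the arrows circulate clockwise. The curl (z-component) there is about -4; negative curl means clockwise rotation.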